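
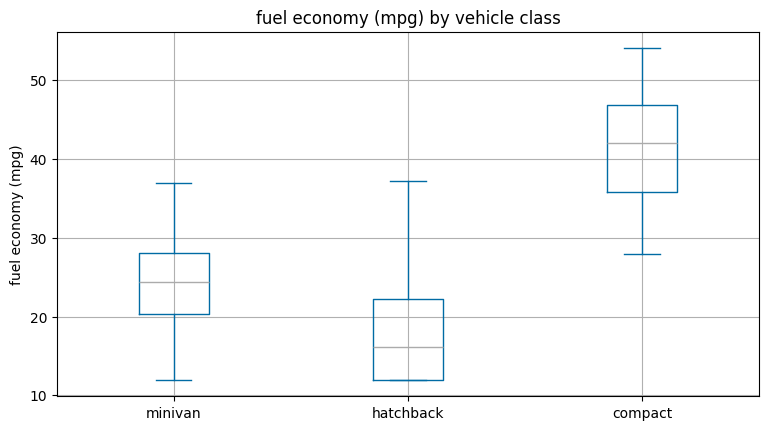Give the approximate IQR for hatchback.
Q3 ≈ 22, Q1 ≈ 12; IQR ≈ 10.

≈ 10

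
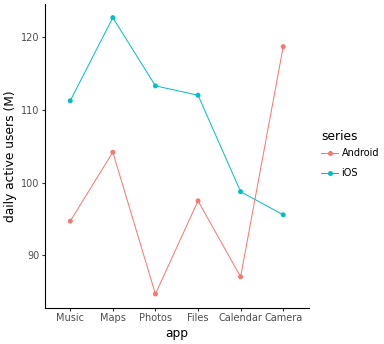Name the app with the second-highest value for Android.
Maps

Top 3 for Android: Camera ≈ 120, Maps ≈ 105, Files ≈ 95.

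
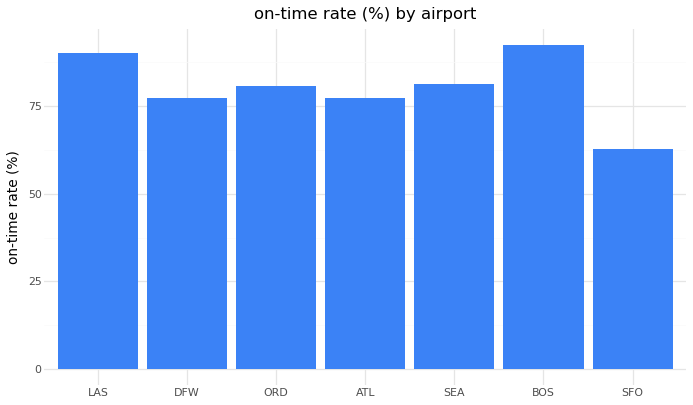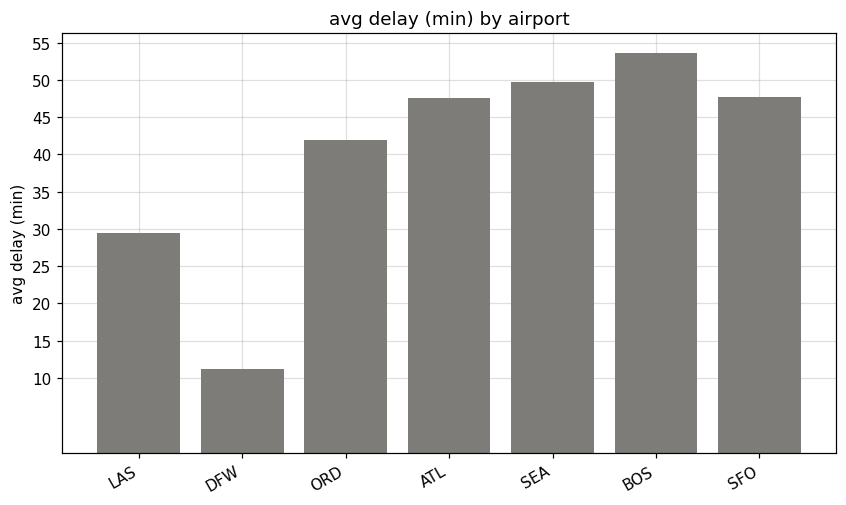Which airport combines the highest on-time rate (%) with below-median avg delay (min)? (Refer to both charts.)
LAS

Chart 2 median avg delay (min) ≈ 50; below-median airports: LAS, DFW, ORD. Among those, LAS has the highest on-time rate (%) (≈ 90).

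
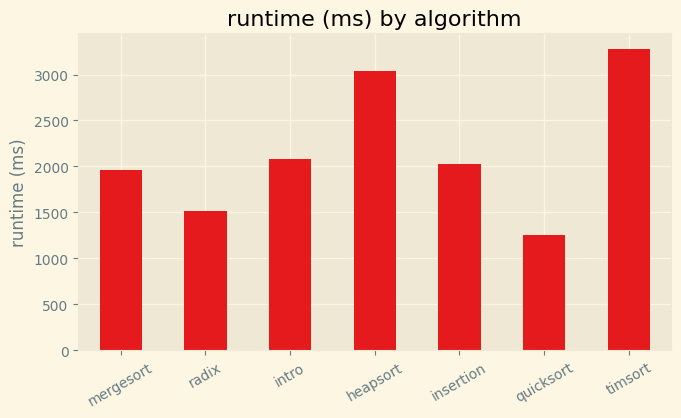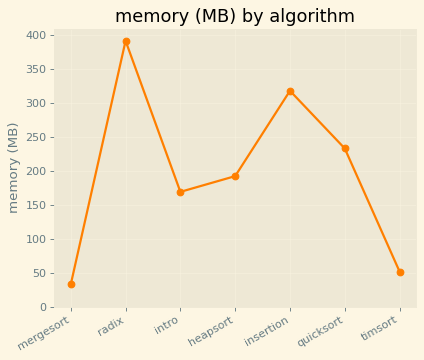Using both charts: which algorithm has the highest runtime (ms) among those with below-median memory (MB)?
Chart 2 median memory (MB) ≈ 200; below-median algorithms: mergesort, intro, timsort. Among those, timsort has the highest runtime (ms) (≈ 3500).

timsort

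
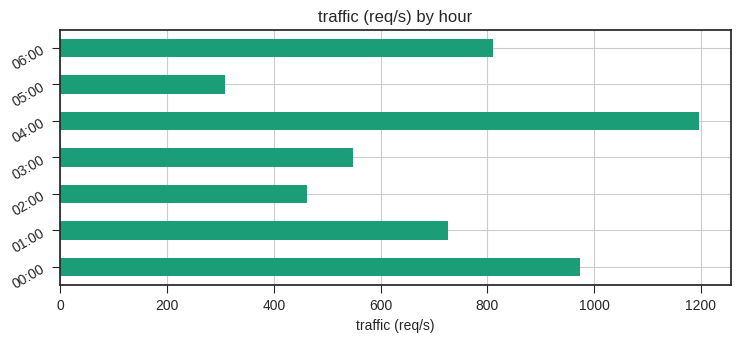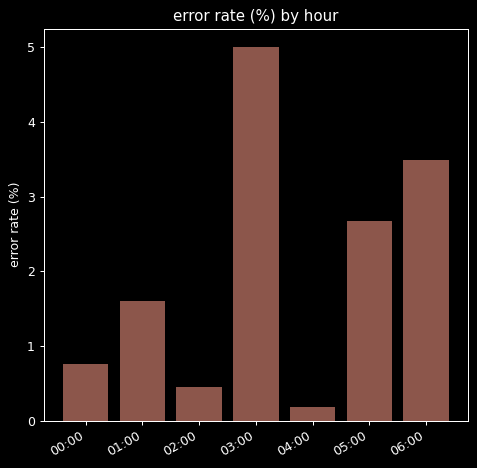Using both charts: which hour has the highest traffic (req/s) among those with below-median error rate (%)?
Chart 2 median error rate (%) ≈ 1.5; below-median hours: 00:00, 02:00, 04:00. Among those, 04:00 has the highest traffic (req/s) (≈ 1200).

04:00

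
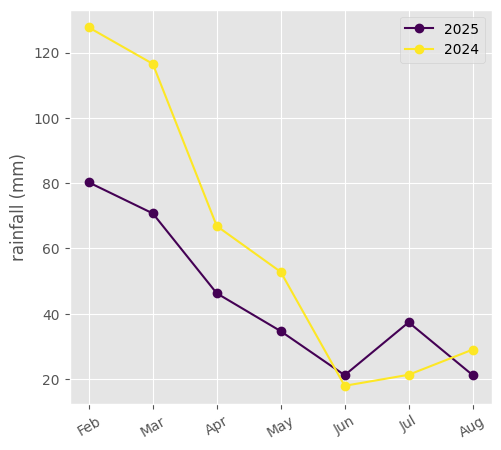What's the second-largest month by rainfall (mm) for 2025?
Top 3 for 2025: Feb ≈ 80, Mar ≈ 70, Apr ≈ 50.

Mar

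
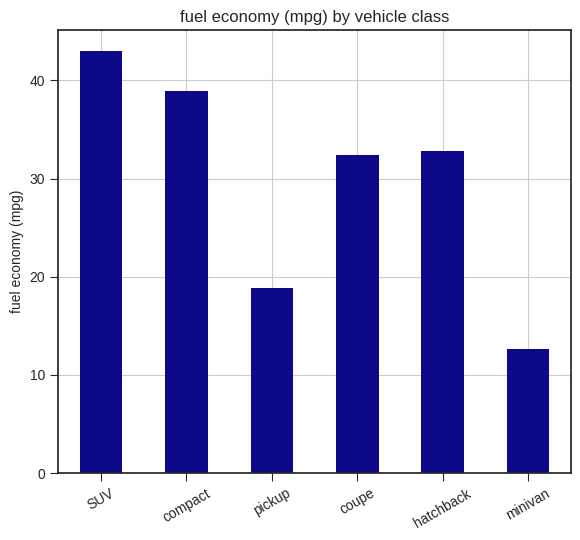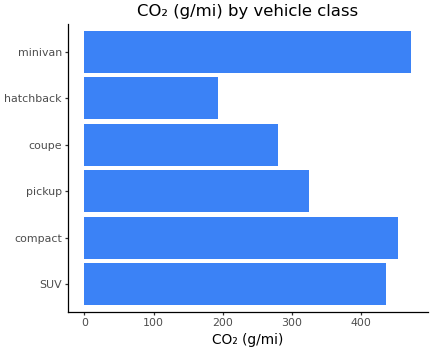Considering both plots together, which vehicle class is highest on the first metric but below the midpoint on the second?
Chart 2 median CO₂ (g/mi) ≈ 400; below-median vehicle classes: pickup, coupe, hatchback. Among those, hatchback has the highest fuel economy (mpg) (≈ 35).

hatchback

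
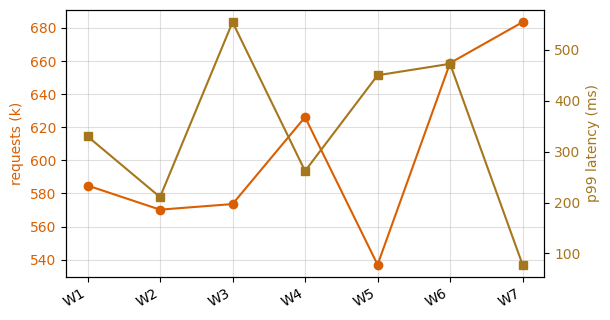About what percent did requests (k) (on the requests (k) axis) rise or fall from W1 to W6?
≈ +13.8%

W1 ≈ 580, W6 ≈ 660; (660 − 580) / 580 ≈ +13.8%.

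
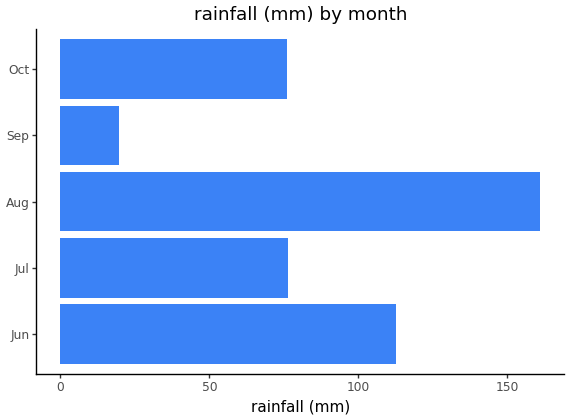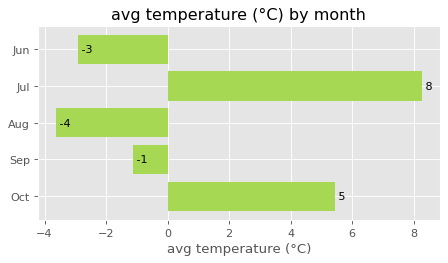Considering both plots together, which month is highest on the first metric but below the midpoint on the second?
Aug

Chart 2 median avg temperature (°C) ≈ -1; below-median months: Jun, Aug. Among those, Aug has the highest rainfall (mm) (≈ 160).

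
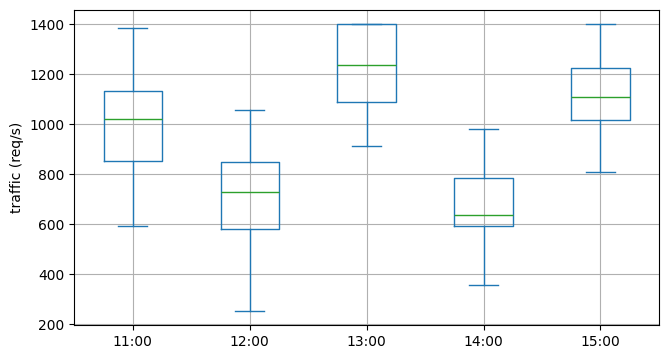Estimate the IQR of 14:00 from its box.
Q3 ≈ 800, Q1 ≈ 600; IQR ≈ 200.

≈ 200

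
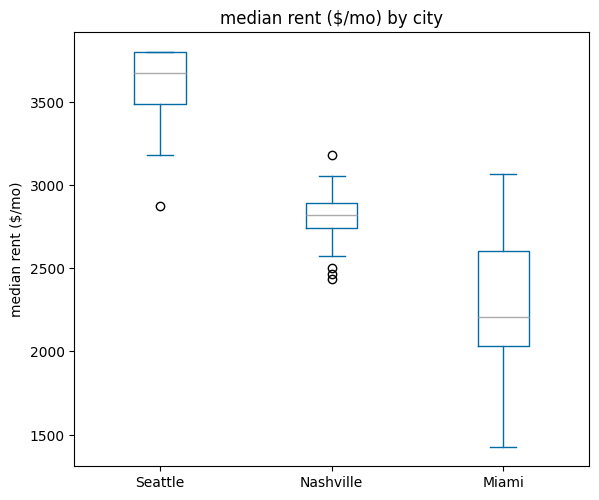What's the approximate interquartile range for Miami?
Q3 ≈ 2600, Q1 ≈ 2000; IQR ≈ 600.

≈ 600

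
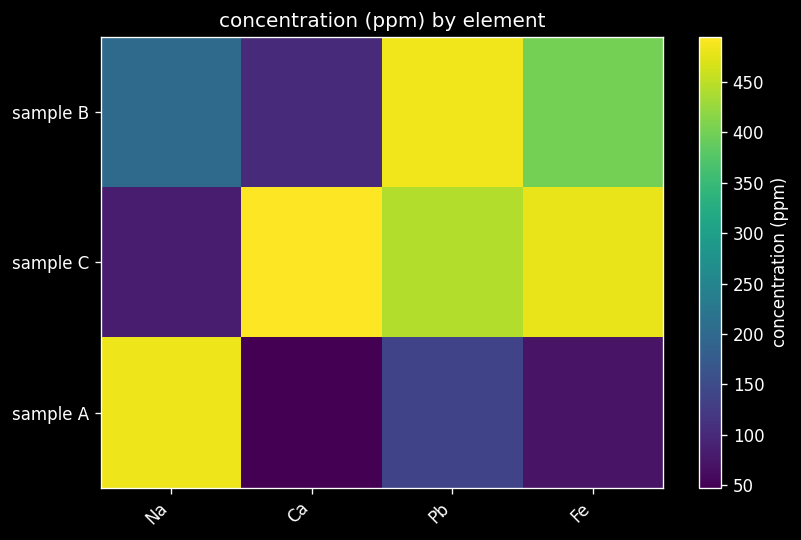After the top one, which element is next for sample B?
Fe

Top 3 for sample B: Pb ≈ 500, Fe ≈ 400, Na ≈ 200.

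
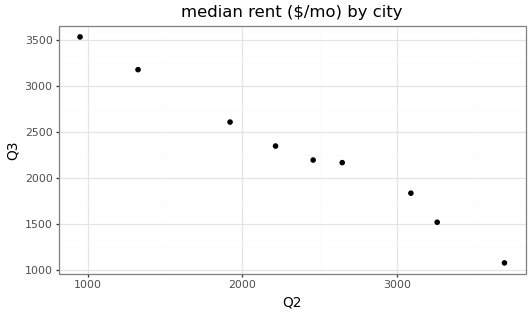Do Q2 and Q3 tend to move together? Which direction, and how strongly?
Points are negatively correlated; strong (|r| ≈ 1.0).

negative, strong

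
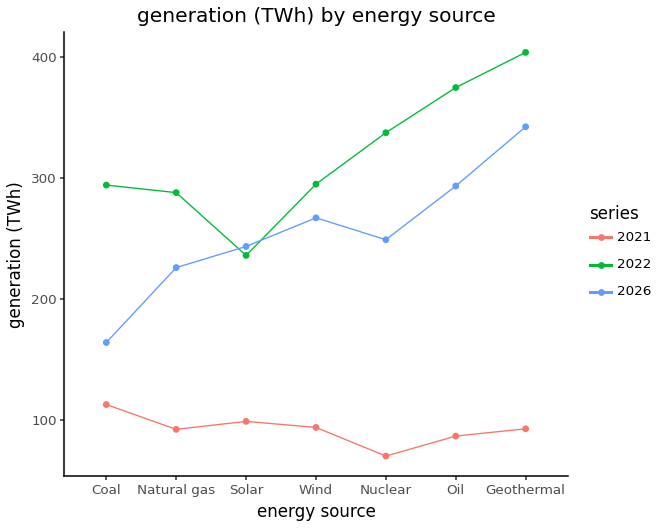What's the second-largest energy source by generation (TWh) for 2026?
Oil

Top 3 for 2026: Geothermal ≈ 350, Oil ≈ 300, Wind ≈ 250.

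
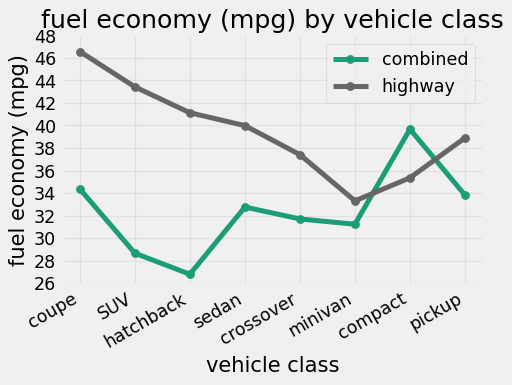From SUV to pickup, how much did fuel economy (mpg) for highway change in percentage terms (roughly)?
≈ -13.6%

SUV ≈ 44, pickup ≈ 38; (38 − 44) / 44 ≈ -13.6%.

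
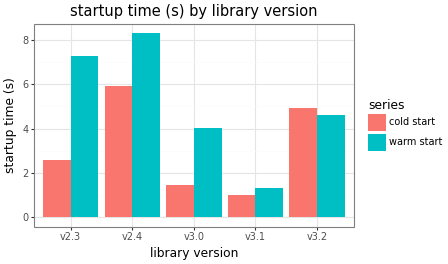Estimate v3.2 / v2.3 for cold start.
≈ 1.67×

v3.2 ≈ 5, v2.3 ≈ 3; 5/3 ≈ 1.67.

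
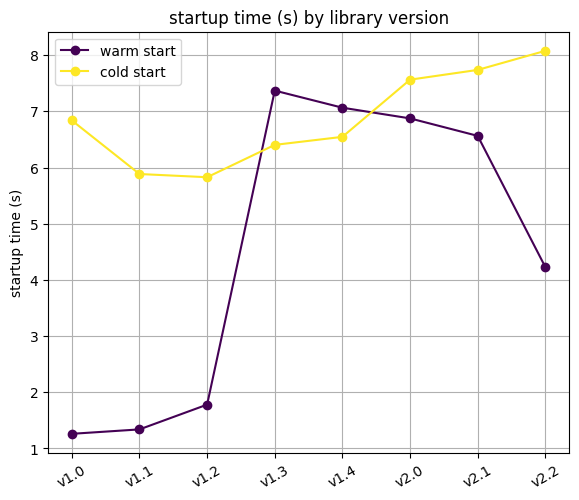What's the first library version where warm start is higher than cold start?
v1.3

v1.2: warm start ≈ 2 vs cold start ≈ 6 (not yet); v1.3: warm start ≈ 7 vs cold start ≈ 6 (first crossover).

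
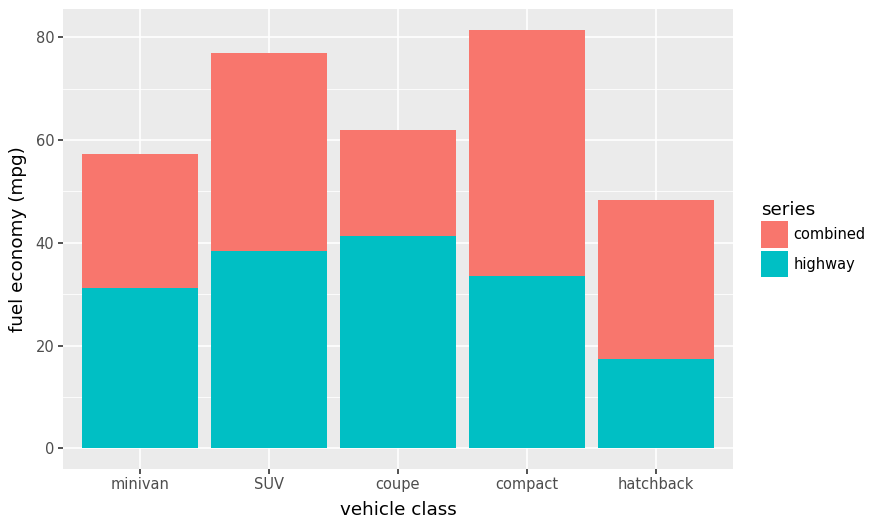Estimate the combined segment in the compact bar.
≈ 50

combined top ≈ 80, bottom ≈ 30; segment ≈ 50.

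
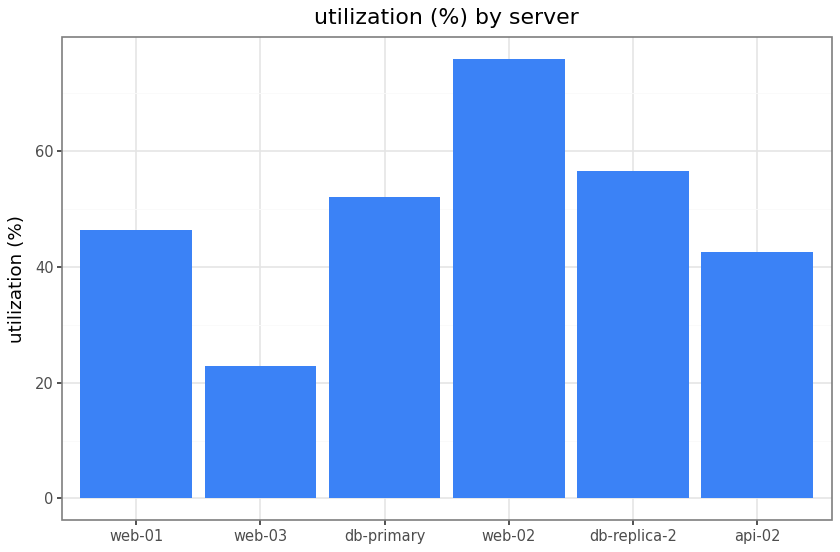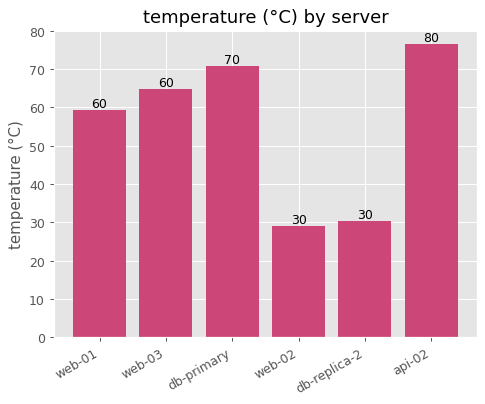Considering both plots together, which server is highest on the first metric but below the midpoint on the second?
Chart 2 median temperature (°C) ≈ 60; below-median servers: web-01, web-02, db-replica-2. Among those, web-02 has the highest utilization (%) (≈ 80).

web-02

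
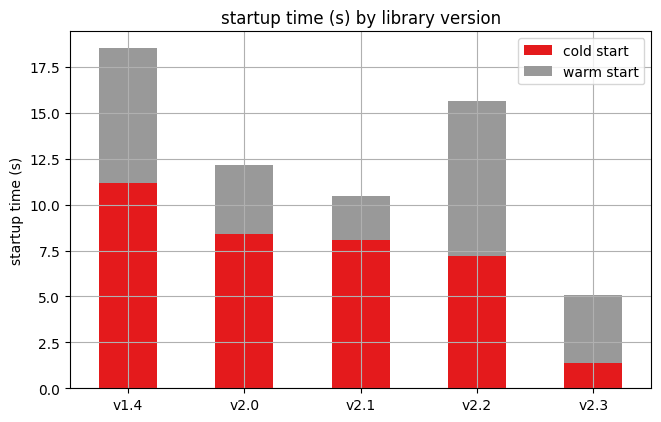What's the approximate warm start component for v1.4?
warm start top ≈ 18, bottom ≈ 12; segment ≈ 6.

≈ 6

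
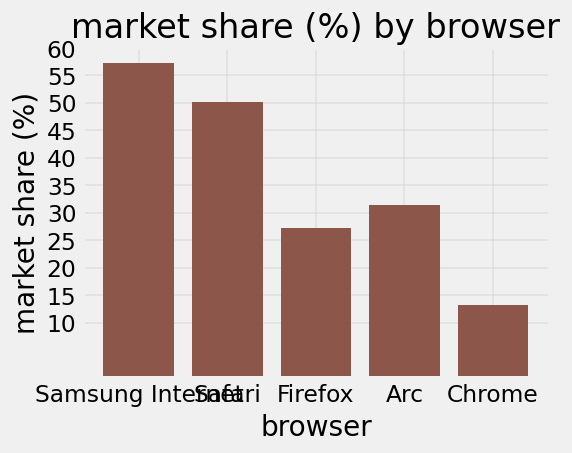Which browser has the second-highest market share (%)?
Safari

Top 3: Samsung Internet ≈ 55, Safari ≈ 50, Arc ≈ 30.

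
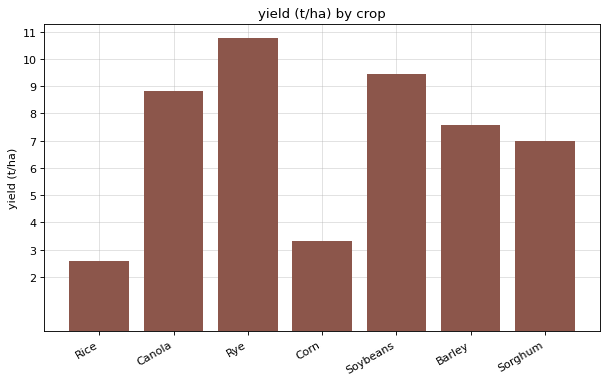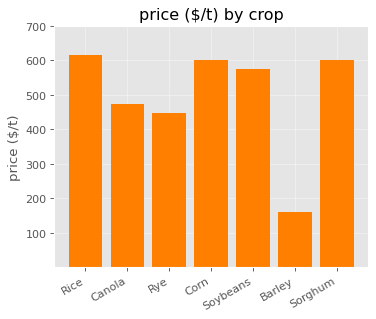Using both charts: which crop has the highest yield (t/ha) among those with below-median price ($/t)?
Rye

Chart 2 median price ($/t) ≈ 600; below-median crops: Canola, Rye, Barley. Among those, Rye has the highest yield (t/ha) (≈ 11).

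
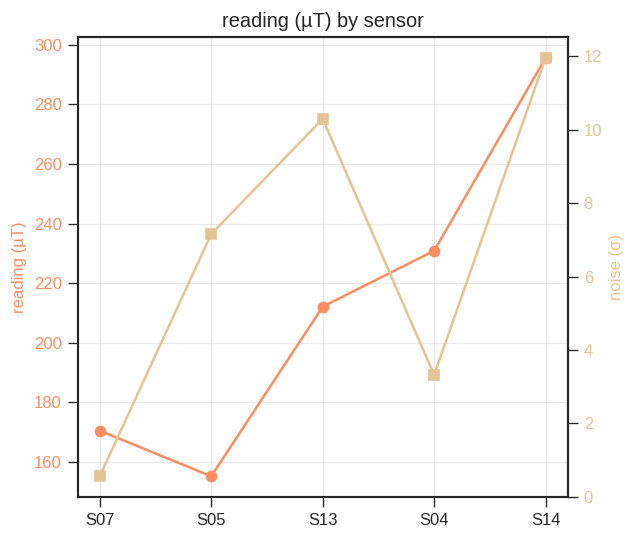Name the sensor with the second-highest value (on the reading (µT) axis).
S04

Top 3 (on the reading (µT) axis): S14 ≈ 300, S04 ≈ 240, S13 ≈ 220.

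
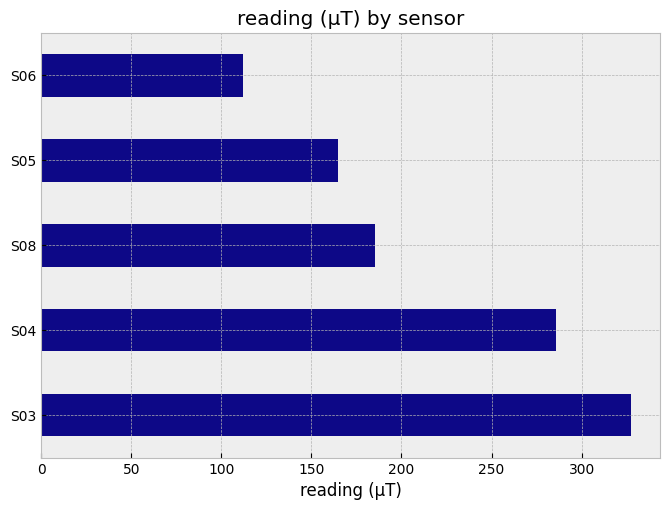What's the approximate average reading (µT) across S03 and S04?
≈ 325

(350 + 300) / 2 ≈ 325.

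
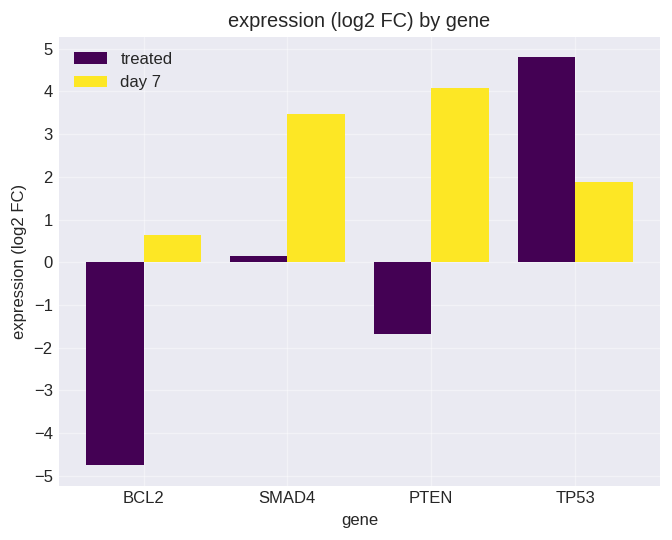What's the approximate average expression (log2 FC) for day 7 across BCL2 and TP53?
≈ 2

(1 + 2) / 2 ≈ 2.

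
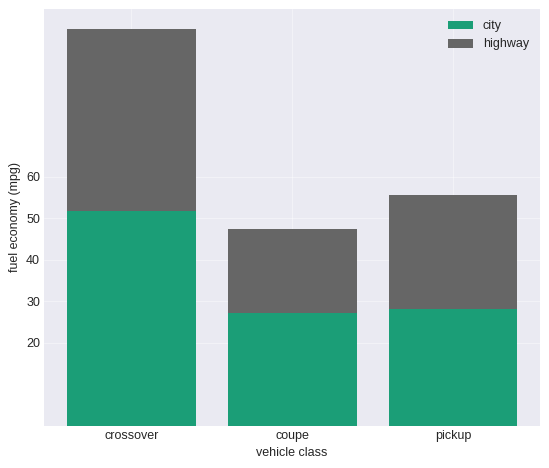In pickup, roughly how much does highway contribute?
≈ 30

highway top ≈ 60, bottom ≈ 30; segment ≈ 30.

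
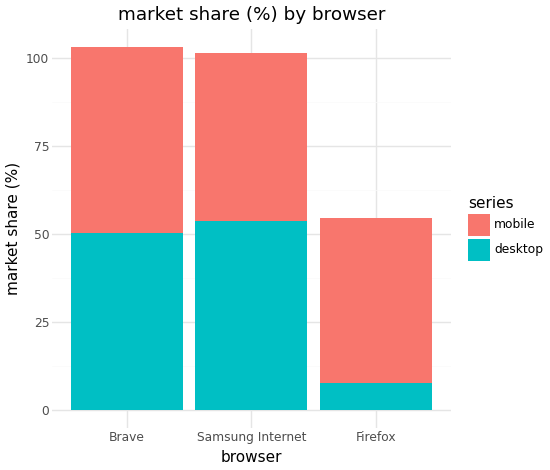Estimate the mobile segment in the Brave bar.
mobile top ≈ 100, bottom ≈ 50; segment ≈ 50.

≈ 50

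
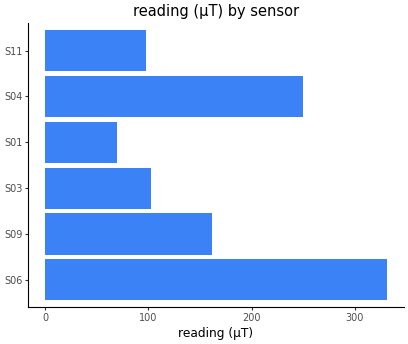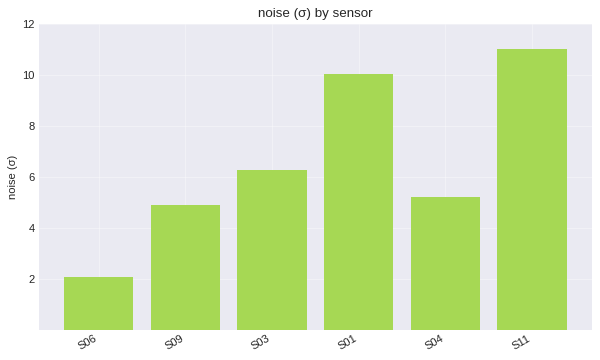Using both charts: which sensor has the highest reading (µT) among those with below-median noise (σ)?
S06

Chart 2 median noise (σ) ≈ 6; below-median sensors: S06, S09, S04. Among those, S06 has the highest reading (µT) (≈ 350).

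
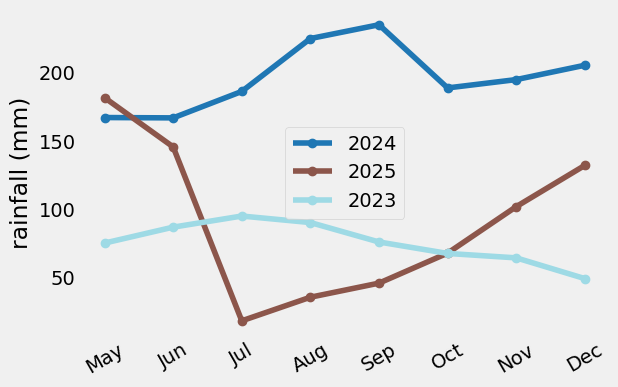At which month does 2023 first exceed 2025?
Jul

Jun: 2023 ≈ 80 vs 2025 ≈ 140 (not yet); Jul: 2023 ≈ 100 vs 2025 ≈ 20 (first crossover).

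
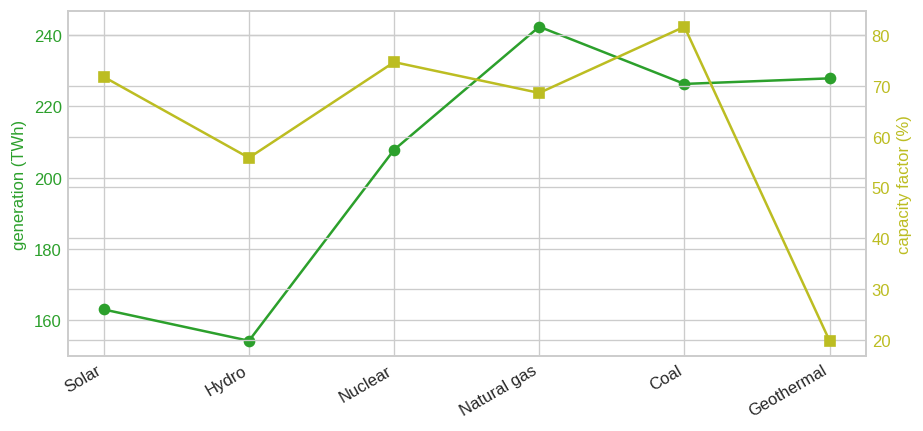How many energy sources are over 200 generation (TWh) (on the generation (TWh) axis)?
Above 200: Nuclear, Natural gas, Coal, Geothermal.

4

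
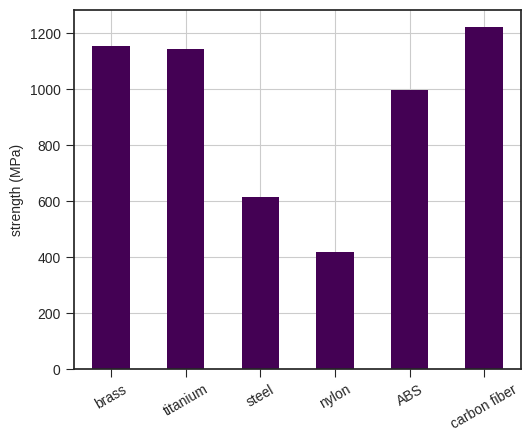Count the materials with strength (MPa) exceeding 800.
4

Above 800: brass, titanium, ABS, carbon fiber.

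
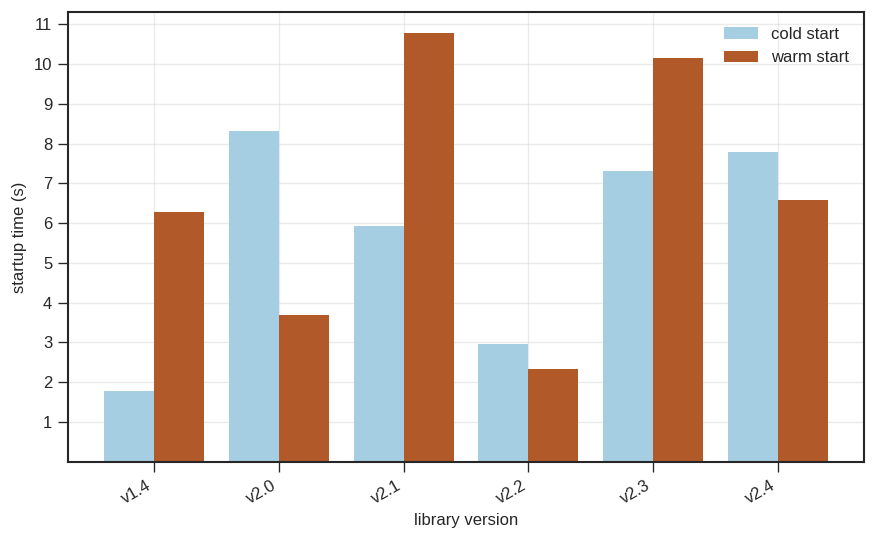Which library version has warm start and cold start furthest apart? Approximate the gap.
v2.1: warm start ≈ 11, cold start ≈ 6 → gap ≈ 5. Next-largest (v2.0) is only ≈ 4.

v2.1, ≈ 5 s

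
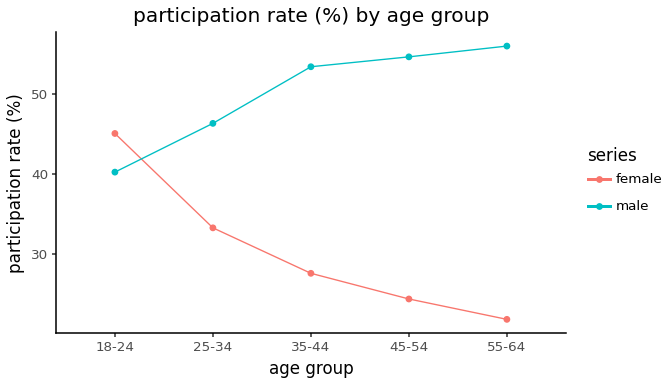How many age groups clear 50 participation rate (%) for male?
3

Above 50: 35-44, 45-54, 55-64.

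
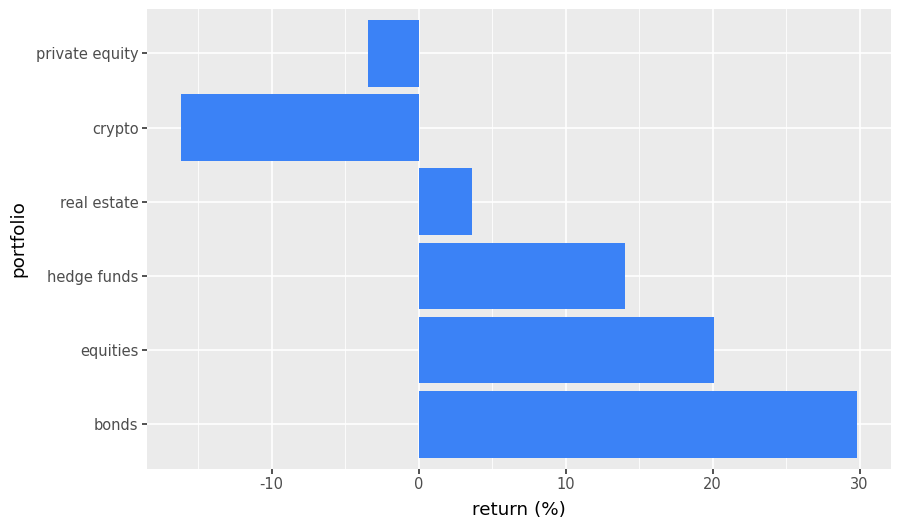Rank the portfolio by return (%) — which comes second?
Top 3: bonds ≈ 30, equities ≈ 20, hedge funds ≈ 15.

equities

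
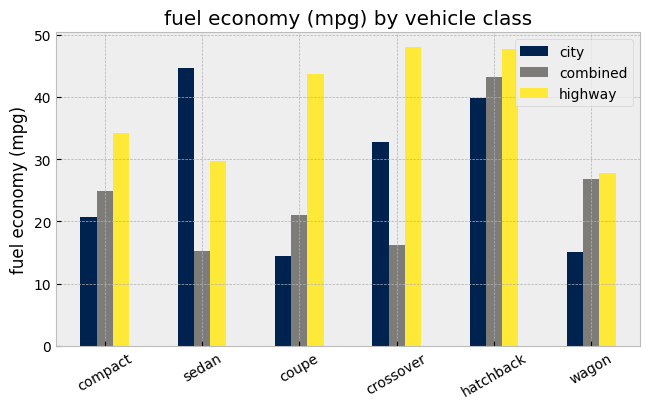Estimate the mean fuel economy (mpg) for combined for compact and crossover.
(25 + 15) / 2 ≈ 20.

≈ 20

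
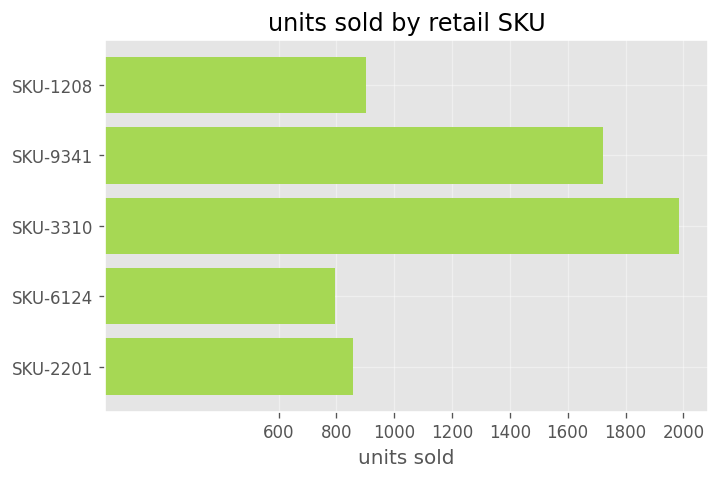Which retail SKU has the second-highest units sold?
SKU-9341

Top 3: SKU-3310 ≈ 2000, SKU-9341 ≈ 1800, SKU-1208 ≈ 1000.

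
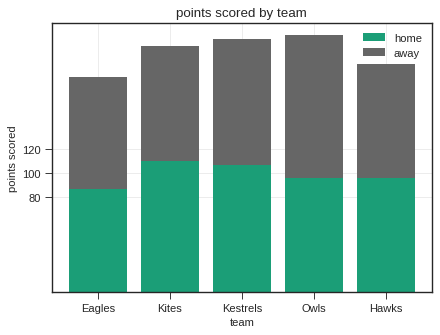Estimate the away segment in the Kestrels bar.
≈ 120

away top ≈ 220, bottom ≈ 100; segment ≈ 120.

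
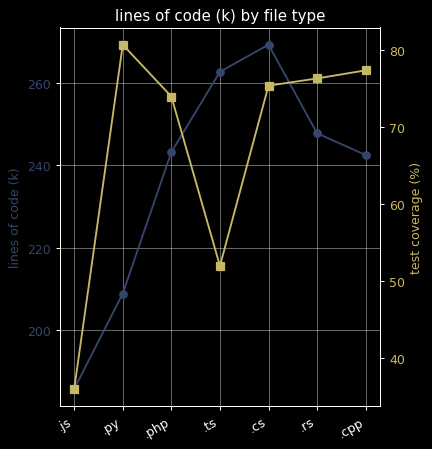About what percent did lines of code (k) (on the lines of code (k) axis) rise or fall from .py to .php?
.py ≈ 210, .php ≈ 240; (240 − 210) / 210 ≈ +14.3%.

≈ +14.3%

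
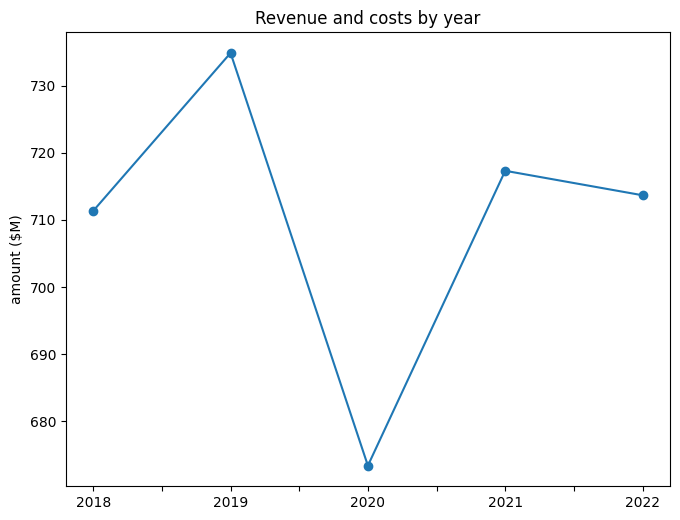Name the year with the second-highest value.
Top 3: 2019 ≈ 730, 2021 ≈ 720, 2022 ≈ 710.

2021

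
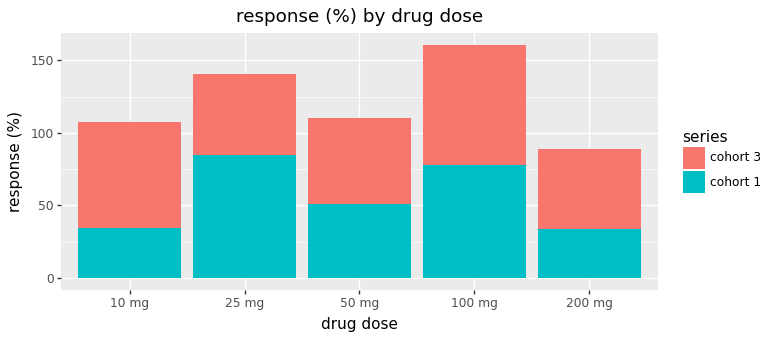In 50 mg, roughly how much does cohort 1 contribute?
cohort 1 top ≈ 60, bottom ≈ 0; segment ≈ 60.

≈ 60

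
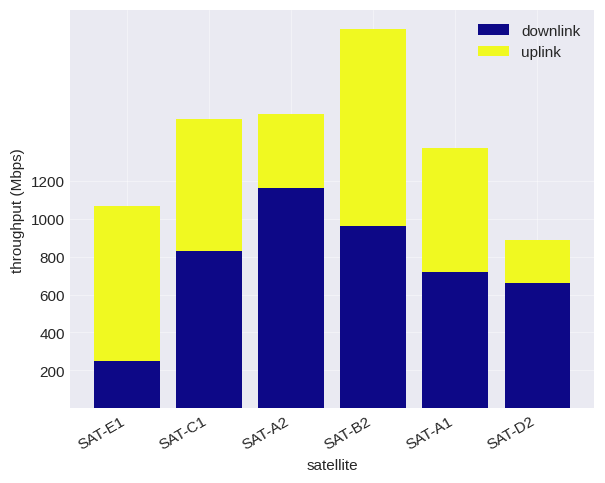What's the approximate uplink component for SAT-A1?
uplink top ≈ 1400, bottom ≈ 800; segment ≈ 600.

≈ 600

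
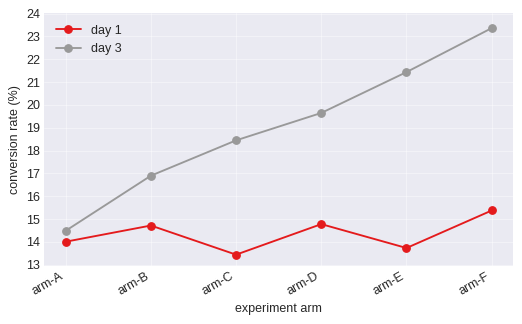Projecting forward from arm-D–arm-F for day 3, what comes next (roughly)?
Last three: 20, 21, 23 → slope ≈ 1.5/step → next ≈ 24.5.

≈ 24.5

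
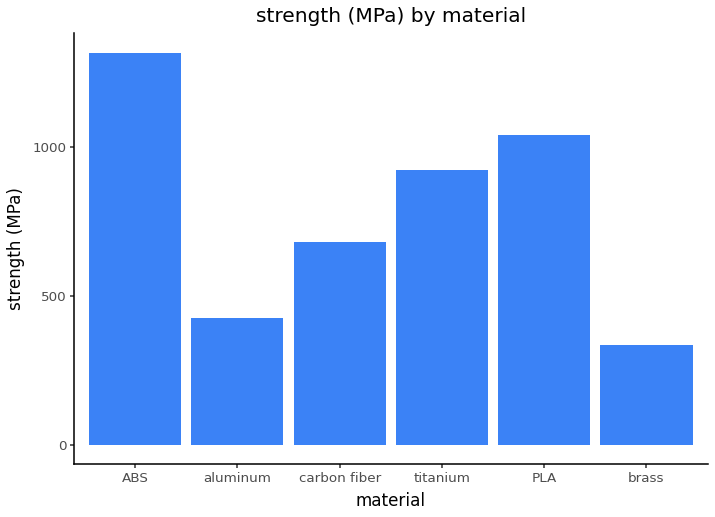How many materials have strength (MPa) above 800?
3

Above 800: ABS, titanium, PLA.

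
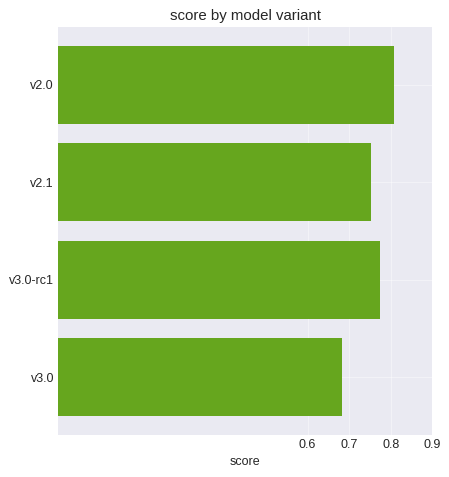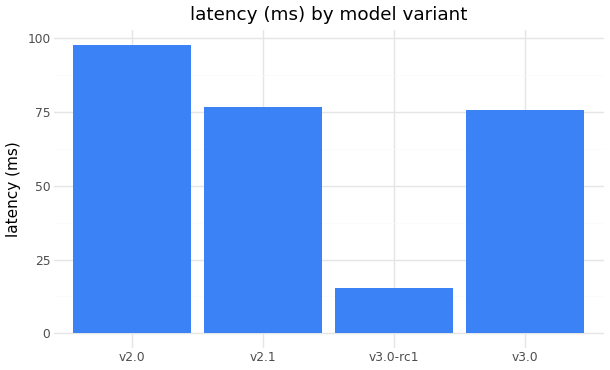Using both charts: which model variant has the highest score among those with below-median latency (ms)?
Chart 2 median latency (ms) ≈ 80; below-median model variants: v3.0-rc1, v3.0. Among those, v3.0-rc1 has the highest score (≈ 0.8).

v3.0-rc1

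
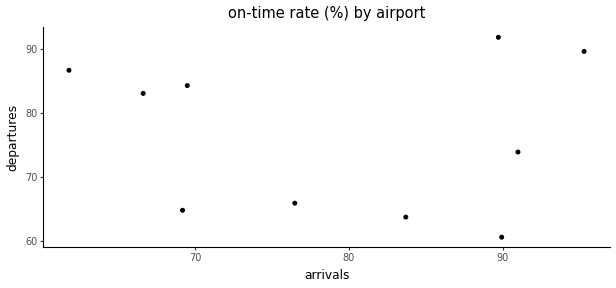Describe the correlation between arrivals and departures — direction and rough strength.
Points are roughly uncorrelated; weak (|r| ≈ 0.1).

no clear correlation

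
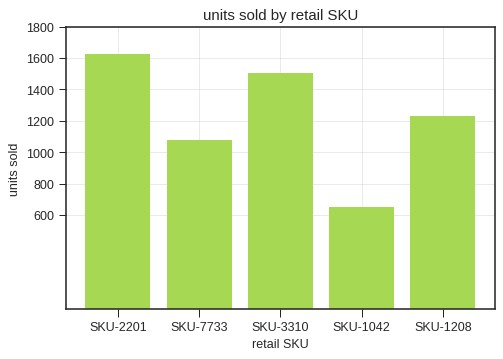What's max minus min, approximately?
≈ 1000

Max SKU-2201 ≈ 1600, min SKU-1042 ≈ 600; range ≈ 1000.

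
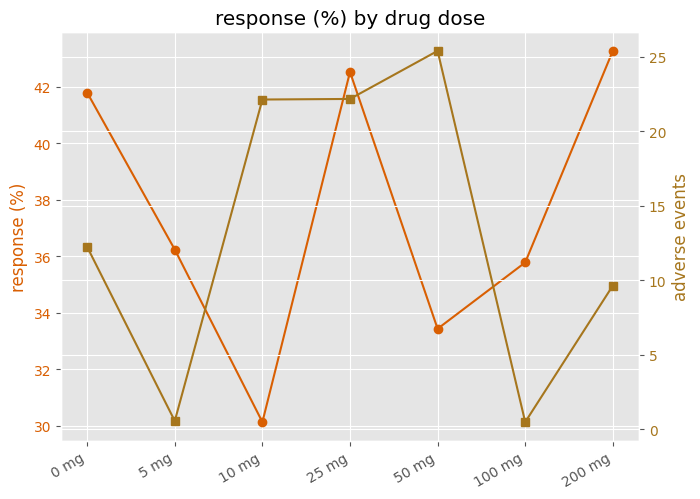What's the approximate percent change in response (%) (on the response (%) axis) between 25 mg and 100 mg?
25 mg ≈ 42, 100 mg ≈ 36; (36 − 42) / 42 ≈ -14.3%.

≈ -14.3%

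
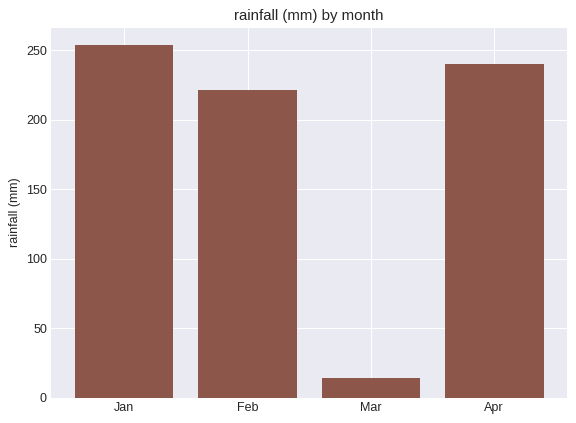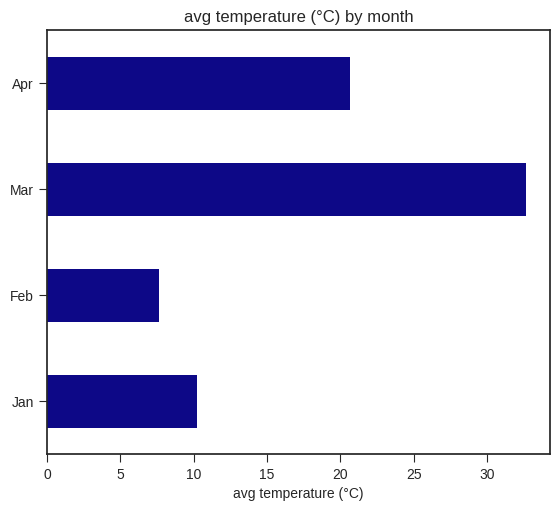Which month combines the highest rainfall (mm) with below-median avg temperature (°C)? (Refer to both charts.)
Chart 2 median avg temperature (°C) ≈ 15; below-median months: Jan, Feb. Among those, Jan has the highest rainfall (mm) (≈ 250).

Jan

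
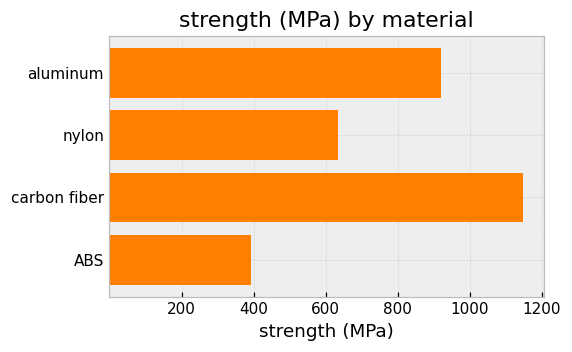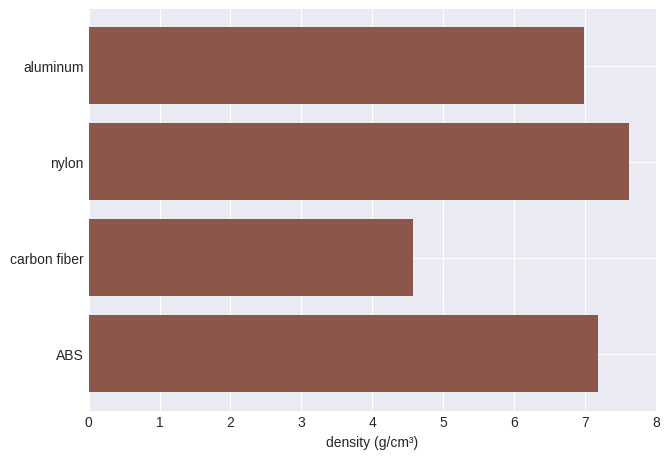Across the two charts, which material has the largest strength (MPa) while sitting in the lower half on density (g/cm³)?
carbon fiber

Chart 2 median density (g/cm³) ≈ 7; below-median materials: aluminum, carbon fiber. Among those, carbon fiber has the highest strength (MPa) (≈ 1200).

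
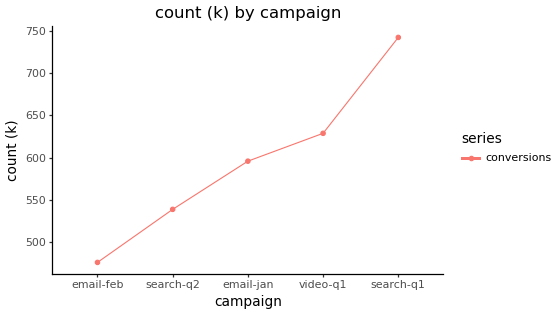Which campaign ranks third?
Top 4: search-q1 ≈ 750, video-q1 ≈ 625, email-jan ≈ 600, search-q2 ≈ 550.

email-jan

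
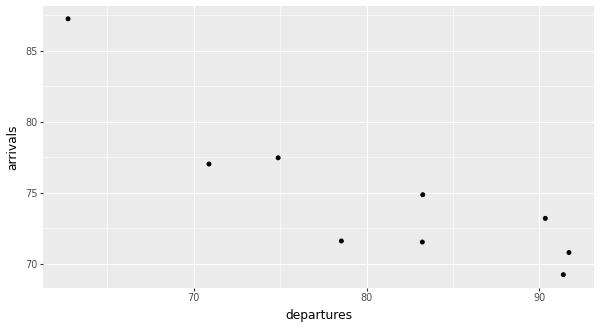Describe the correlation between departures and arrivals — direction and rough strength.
Points are negatively correlated; strong (|r| ≈ 0.9).

negative, strong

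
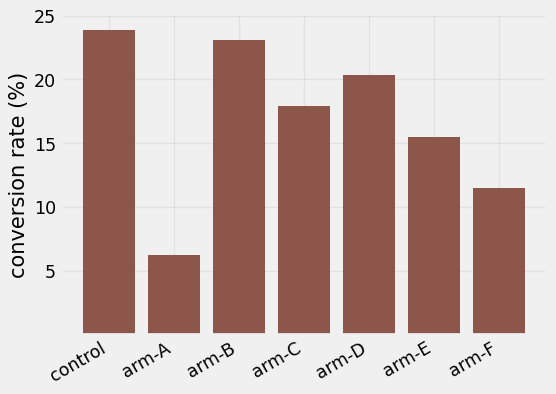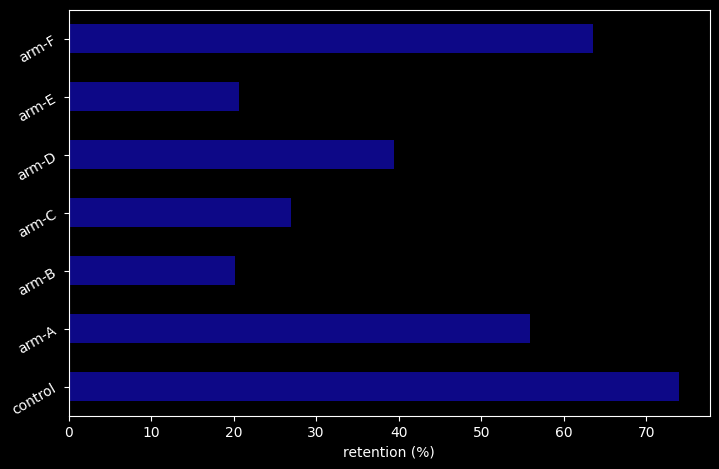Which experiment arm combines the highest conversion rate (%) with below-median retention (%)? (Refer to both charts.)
arm-B

Chart 2 median retention (%) ≈ 40; below-median experiment arms: arm-B, arm-C, arm-E. Among those, arm-B has the highest conversion rate (%) (≈ 25).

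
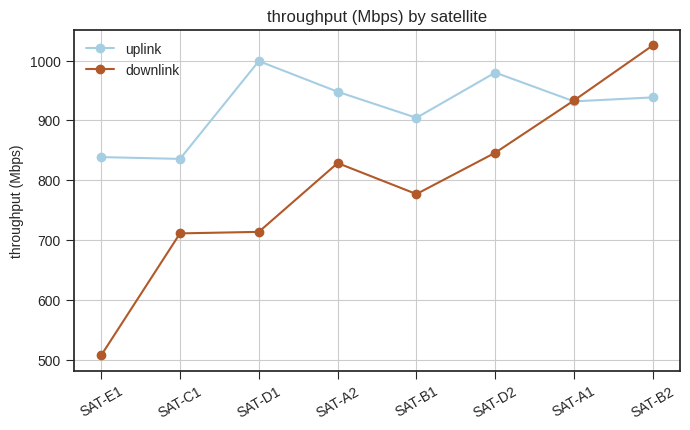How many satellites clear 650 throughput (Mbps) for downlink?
Above 650: SAT-C1, SAT-D1, SAT-A2, SAT-B1, SAT-D2, SAT-A1, SAT-B2.

7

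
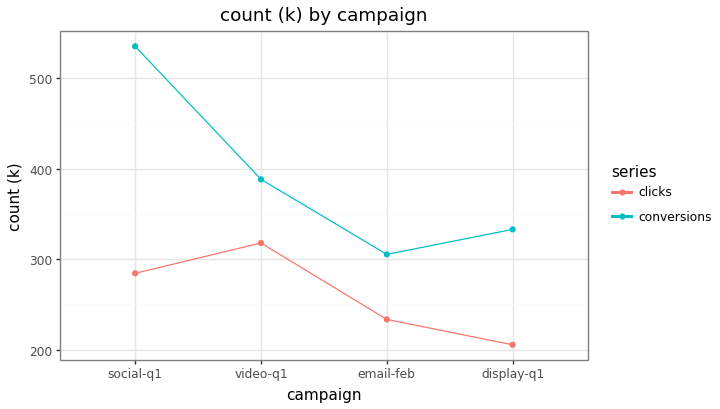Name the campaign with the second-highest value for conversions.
video-q1

Top 3 for conversions: social-q1 ≈ 550, video-q1 ≈ 400, display-q1 ≈ 350.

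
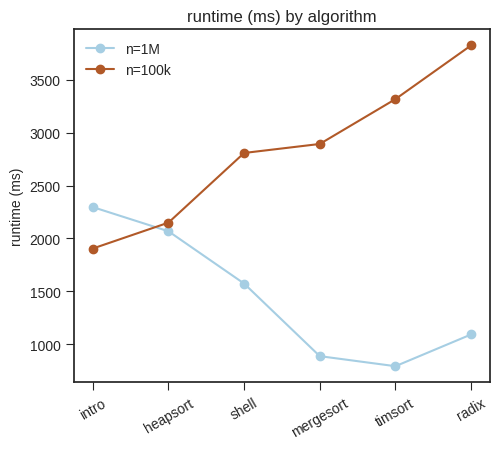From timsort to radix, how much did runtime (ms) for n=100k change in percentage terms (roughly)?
≈ +14.3%

timsort ≈ 3500, radix ≈ 4000; (4000 − 3500) / 3500 ≈ +14.3%.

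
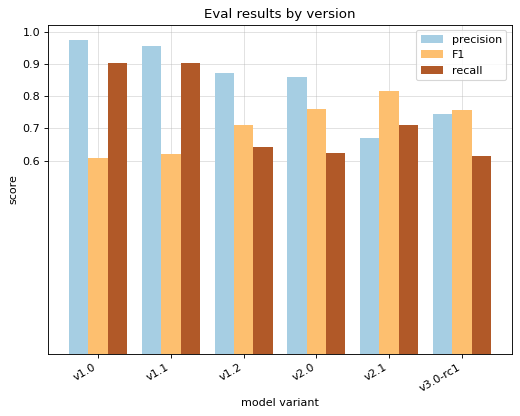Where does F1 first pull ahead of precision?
v2.0: F1 ≈ 0.8 vs precision ≈ 0.9 (not yet); v2.1: F1 ≈ 0.8 vs precision ≈ 0.7 (first crossover).

v2.1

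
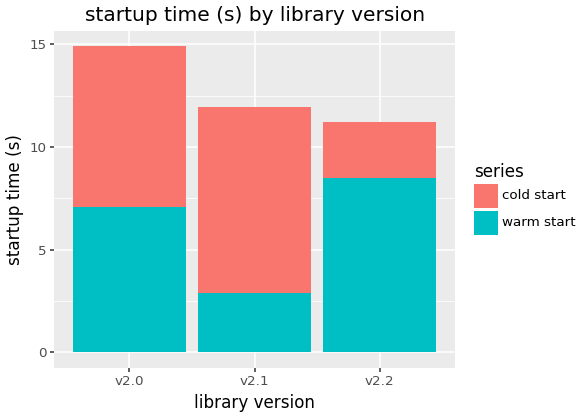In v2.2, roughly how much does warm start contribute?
warm start top ≈ 8, bottom ≈ 0; segment ≈ 8.

≈ 8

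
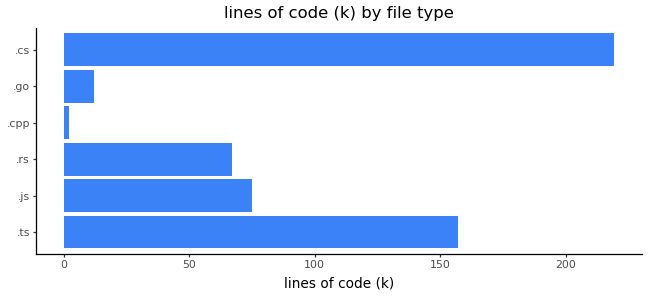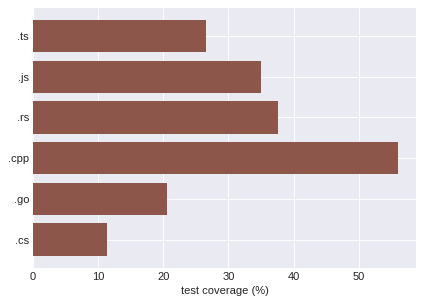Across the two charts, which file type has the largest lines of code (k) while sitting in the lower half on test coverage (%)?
.cs

Chart 2 median test coverage (%) ≈ 30; below-median file types: .ts, .go, .cs. Among those, .cs has the highest lines of code (k) (≈ 225).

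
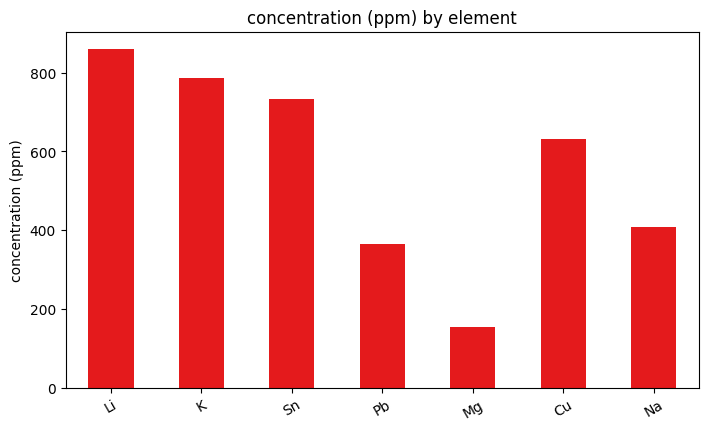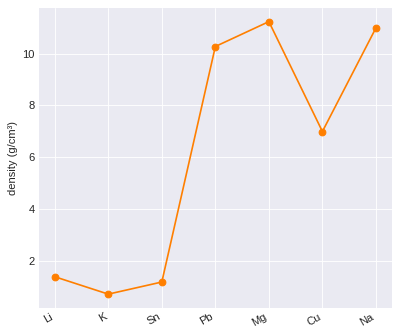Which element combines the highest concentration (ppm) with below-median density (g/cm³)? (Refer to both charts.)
Li

Chart 2 median density (g/cm³) ≈ 6; below-median elements: Li, K, Sn. Among those, Li has the highest concentration (ppm) (≈ 900).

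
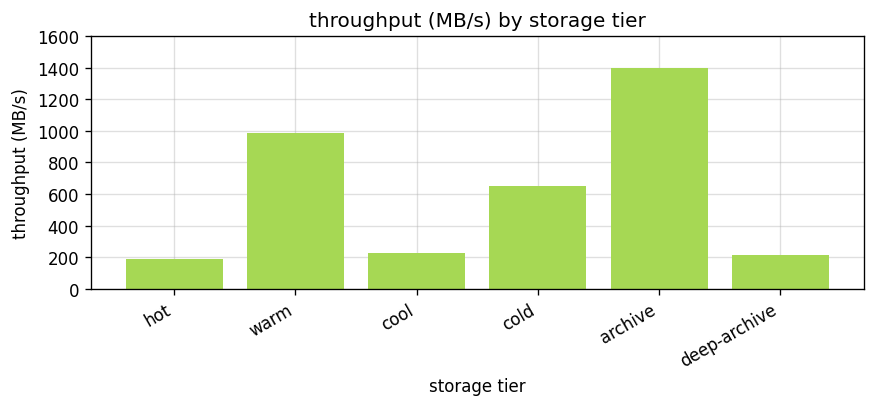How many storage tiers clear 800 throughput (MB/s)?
2

Above 800: warm, archive.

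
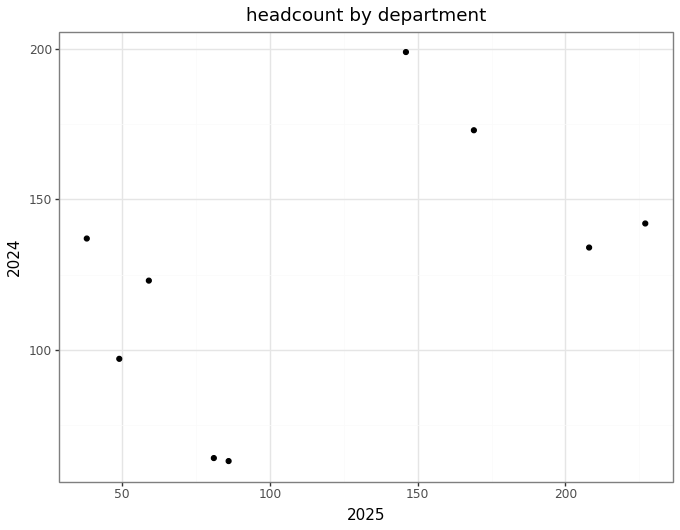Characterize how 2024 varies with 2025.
Points are positively correlated; moderate (|r| ≈ 0.5).

positive, moderate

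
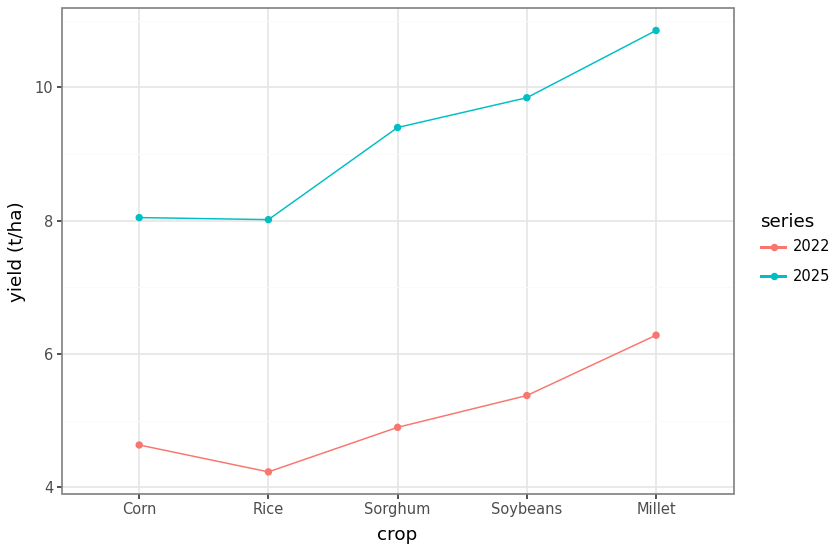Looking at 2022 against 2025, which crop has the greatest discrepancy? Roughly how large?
Millet: 2022 ≈ 6, 2025 ≈ 11 → gap ≈ 5. Next-largest (Sorghum) is only ≈ 4.

Millet, ≈ 5 t/ha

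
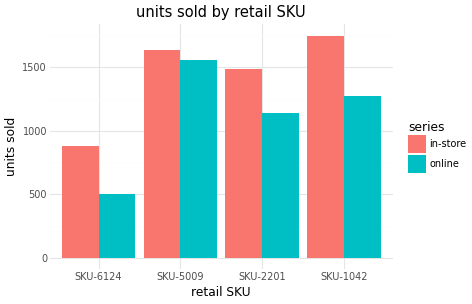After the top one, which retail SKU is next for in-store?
SKU-5009

Top 3 for in-store: SKU-1042 ≈ 1800, SKU-5009 ≈ 1600, SKU-2201 ≈ 1400.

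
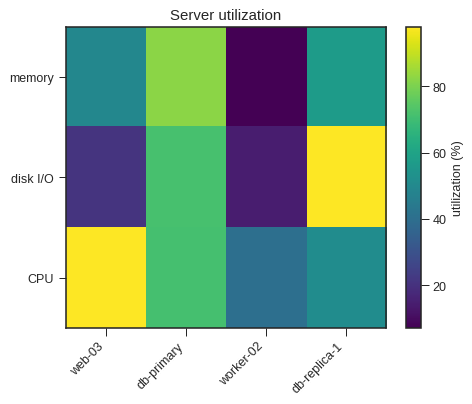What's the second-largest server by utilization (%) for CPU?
Top 3 for CPU: web-03 ≈ 100, db-primary ≈ 70, db-replica-1 ≈ 50.

db-primary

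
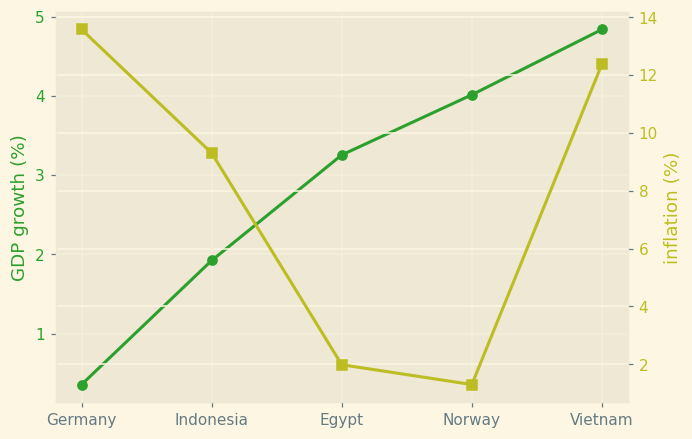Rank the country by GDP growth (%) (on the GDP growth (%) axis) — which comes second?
Top 3 (on the GDP growth (%) axis): Vietnam ≈ 5.0, Norway ≈ 4.0, Egypt ≈ 3.5.

Norway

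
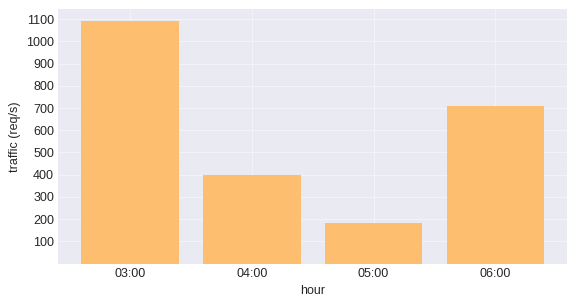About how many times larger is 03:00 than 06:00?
03:00 ≈ 1100, 06:00 ≈ 700; 1100/700 ≈ 1.57.

≈ 1.57×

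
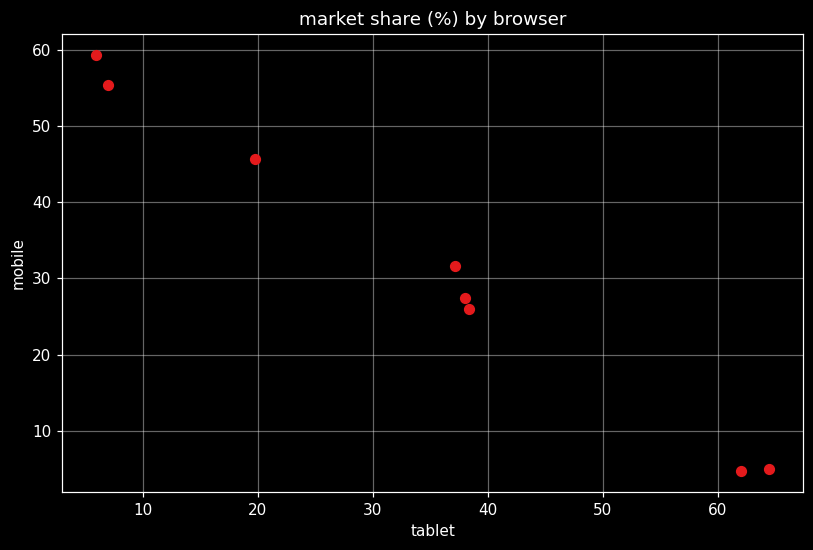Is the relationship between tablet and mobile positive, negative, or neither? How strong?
negative, strong

Points are negatively correlated; strong (|r| ≈ 1.0).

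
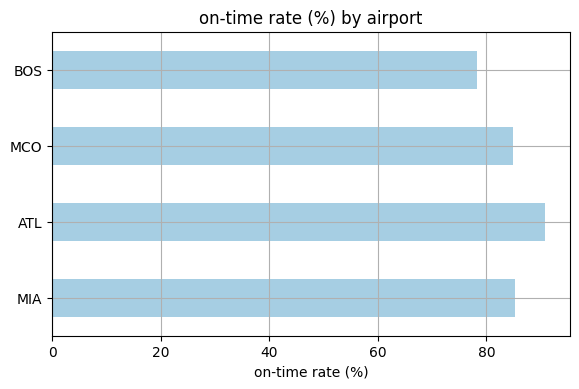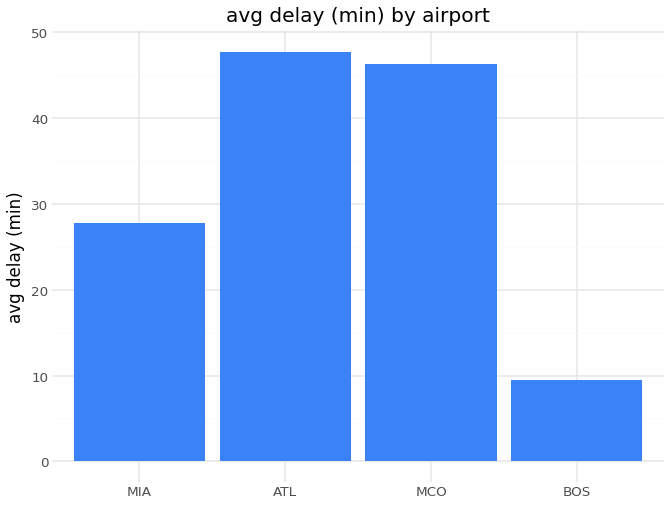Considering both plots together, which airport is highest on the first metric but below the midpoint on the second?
Chart 2 median avg delay (min) ≈ 35; below-median airports: MIA, BOS. Among those, MIA has the highest on-time rate (%) (≈ 90).

MIA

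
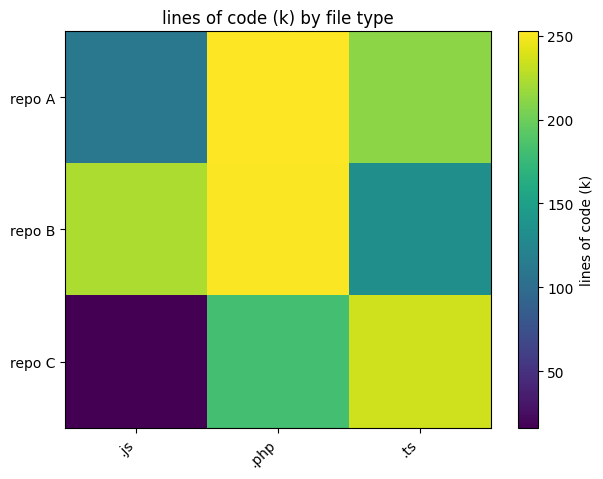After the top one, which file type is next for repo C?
Top 3 for repo C: .ts ≈ 240, .php ≈ 180, .js ≈ 20.

.php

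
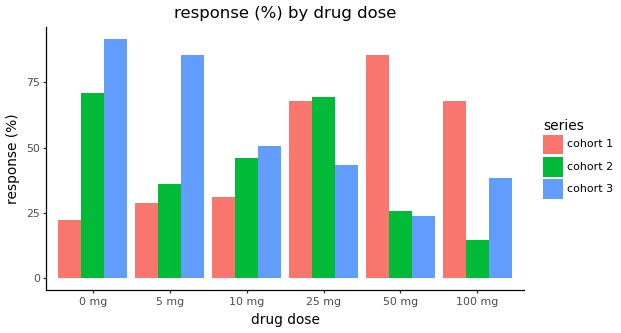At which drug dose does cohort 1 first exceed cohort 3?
10 mg: cohort 1 ≈ 30 vs cohort 3 ≈ 50 (not yet); 25 mg: cohort 1 ≈ 70 vs cohort 3 ≈ 40 (first crossover).

25 mg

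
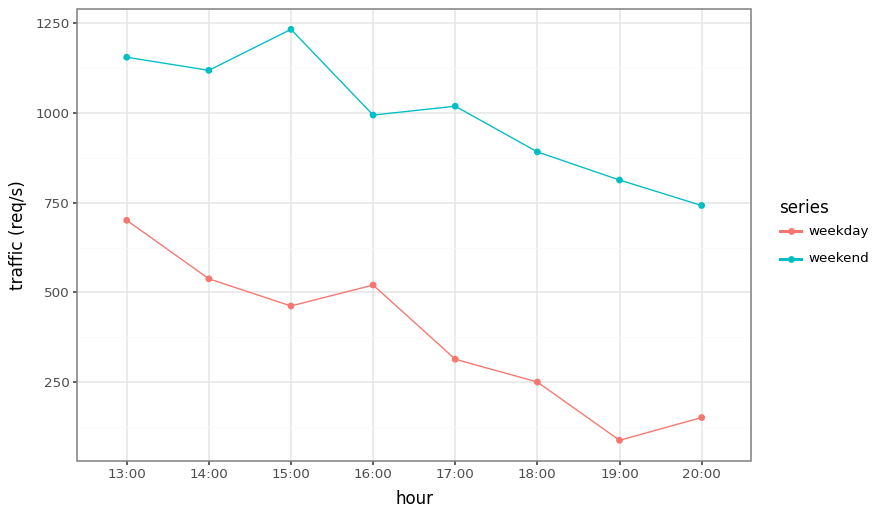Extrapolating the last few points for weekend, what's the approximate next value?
≈ 600

Last three: 900, 800, 700 → slope ≈ -100/step → next ≈ 600.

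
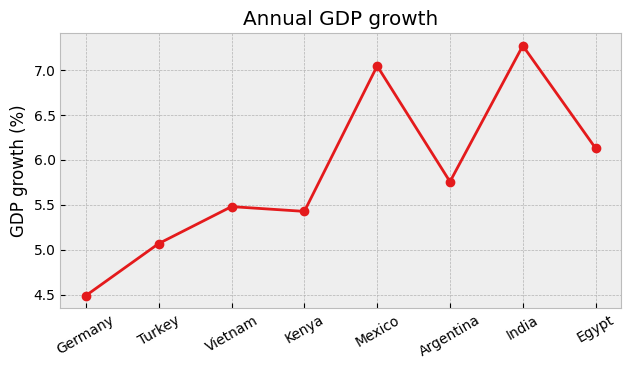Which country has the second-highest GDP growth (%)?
Mexico

Top 3: India ≈ 7.5, Mexico ≈ 7.0, Egypt ≈ 6.0.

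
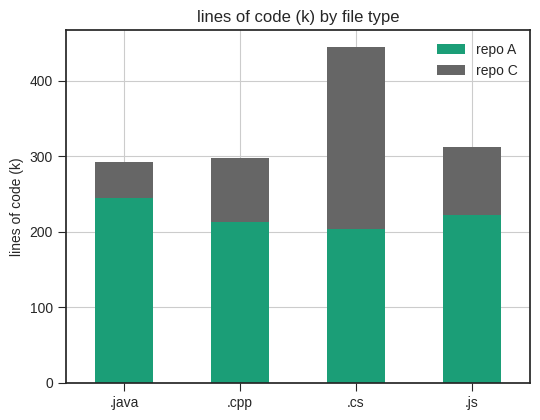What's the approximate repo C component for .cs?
≈ 250

repo C top ≈ 450, bottom ≈ 200; segment ≈ 250.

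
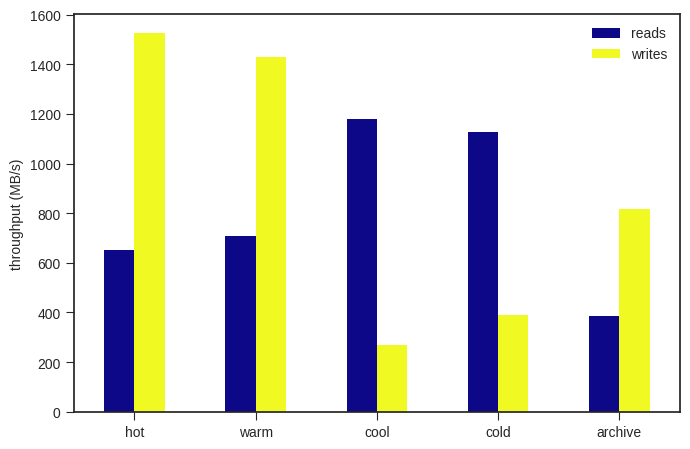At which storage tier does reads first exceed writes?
warm: reads ≈ 800 vs writes ≈ 1400 (not yet); cool: reads ≈ 1200 vs writes ≈ 200 (first crossover).

cool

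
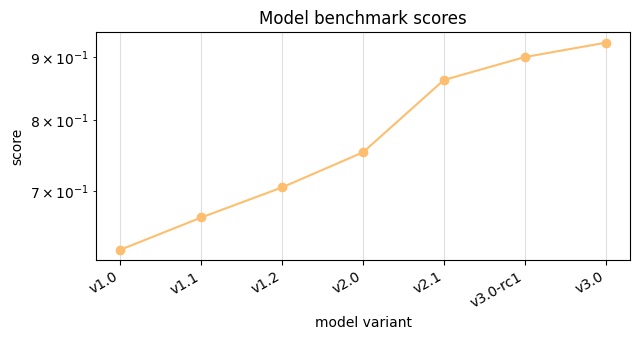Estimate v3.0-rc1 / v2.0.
v3.0-rc1 ≈ 0.90, v2.0 ≈ 0.75; 0.90/0.75 ≈ 1.2.

≈ 1.2×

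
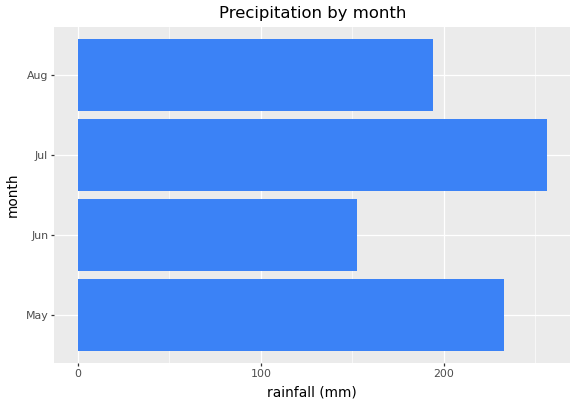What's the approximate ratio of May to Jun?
May ≈ 225, Jun ≈ 150; 225/150 ≈ 1.5.

≈ 1.5×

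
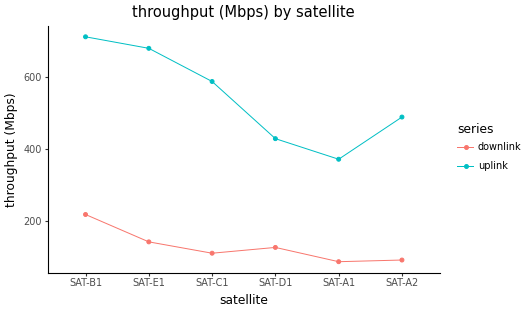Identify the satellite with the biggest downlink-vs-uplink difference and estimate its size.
SAT-E1: downlink ≈ 100, uplink ≈ 700 → gap ≈ 600. Next-largest (SAT-B1) is only ≈ 500.

SAT-E1, ≈ 600 Mbps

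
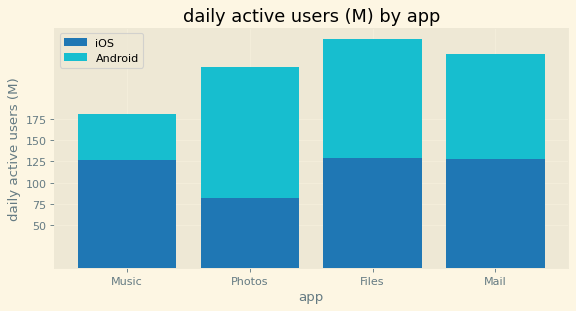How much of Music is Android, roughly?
Android top ≈ 175, bottom ≈ 125; segment ≈ 50.

≈ 50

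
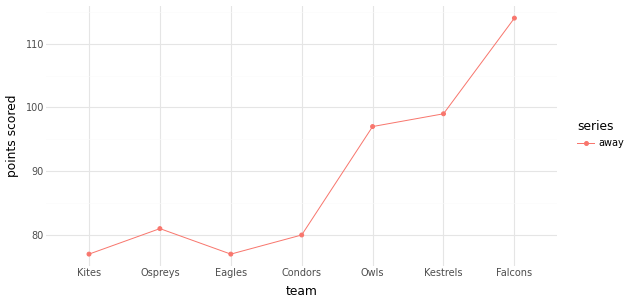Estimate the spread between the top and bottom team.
≈ 40

Max Falcons ≈ 115, min Kites ≈ 75; range ≈ 40.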